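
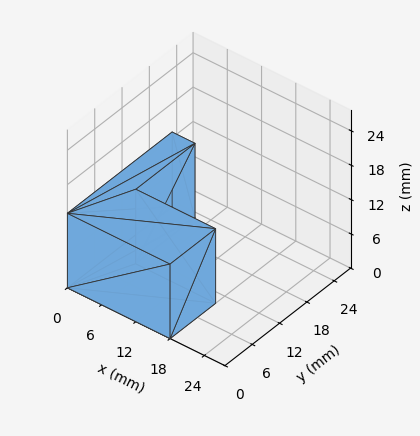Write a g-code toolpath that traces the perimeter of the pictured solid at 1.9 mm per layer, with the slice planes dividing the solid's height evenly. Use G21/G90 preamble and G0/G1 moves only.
Reading the render: the shape is an L-shaped prism: outer 18 × 23 mm, arm thicknesses ≈ 10 mm (horizontal) and 4 mm (vertical), extruded 13 mm in z (dimensions read to the nearest mm from the axis ticks). For the g-code, the solid's height is divided into equal slices at the stated Δz and each level perimeter traced with G1 moves after a G0 lift.

; perimeter-only toolpath
G21 ; units = mm
G90 ; absolute positioning
G28 ; home
; layer 1
G0 Z1.9
G0 X0.0 Y0.0
G1 X18.0 Y0.0
G1 X18.0 Y10.0
G1 X4.0 Y10.0
G1 X4.0 Y23.0
G1 X0.0 Y23.0
G1 X0.0 Y0.0
; layer 2
G0 Z3.7
G0 X0.0 Y0.0
G1 X18.0 Y0.0
G1 X18.0 Y10.0
G1 X4.0 Y10.0
G1 X4.0 Y23.0
G1 X0.0 Y23.0
G1 X0.0 Y0.0
; layer 3
G0 Z5.6
G0 X0.0 Y0.0
G1 X18.0 Y0.0
G1 X18.0 Y10.0
G1 X4.0 Y10.0
G1 X4.0 Y23.0
G1 X0.0 Y23.0
G1 X0.0 Y0.0
; layer 4
G0 Z7.4
G0 X0.0 Y0.0
G1 X18.0 Y0.0
G1 X18.0 Y10.0
G1 X4.0 Y10.0
G1 X4.0 Y23.0
G1 X0.0 Y23.0
G1 X0.0 Y0.0
; layer 5
G0 Z9.3
G0 X0.0 Y0.0
G1 X18.0 Y0.0
G1 X18.0 Y10.0
G1 X4.0 Y10.0
G1 X4.0 Y23.0
G1 X0.0 Y23.0
G1 X0.0 Y0.0
; layer 6
G0 Z11.1
G0 X0.0 Y0.0
G1 X18.0 Y0.0
G1 X18.0 Y10.0
G1 X4.0 Y10.0
G1 X4.0 Y23.0
G1 X0.0 Y23.0
G1 X0.0 Y0.0
; layer 7
G0 Z13.0
G0 X0.0 Y0.0
G1 X18.0 Y0.0
G1 X18.0 Y10.0
G1 X4.0 Y10.0
G1 X4.0 Y23.0
G1 X0.0 Y23.0
G1 X0.0 Y0.0
M2 ; end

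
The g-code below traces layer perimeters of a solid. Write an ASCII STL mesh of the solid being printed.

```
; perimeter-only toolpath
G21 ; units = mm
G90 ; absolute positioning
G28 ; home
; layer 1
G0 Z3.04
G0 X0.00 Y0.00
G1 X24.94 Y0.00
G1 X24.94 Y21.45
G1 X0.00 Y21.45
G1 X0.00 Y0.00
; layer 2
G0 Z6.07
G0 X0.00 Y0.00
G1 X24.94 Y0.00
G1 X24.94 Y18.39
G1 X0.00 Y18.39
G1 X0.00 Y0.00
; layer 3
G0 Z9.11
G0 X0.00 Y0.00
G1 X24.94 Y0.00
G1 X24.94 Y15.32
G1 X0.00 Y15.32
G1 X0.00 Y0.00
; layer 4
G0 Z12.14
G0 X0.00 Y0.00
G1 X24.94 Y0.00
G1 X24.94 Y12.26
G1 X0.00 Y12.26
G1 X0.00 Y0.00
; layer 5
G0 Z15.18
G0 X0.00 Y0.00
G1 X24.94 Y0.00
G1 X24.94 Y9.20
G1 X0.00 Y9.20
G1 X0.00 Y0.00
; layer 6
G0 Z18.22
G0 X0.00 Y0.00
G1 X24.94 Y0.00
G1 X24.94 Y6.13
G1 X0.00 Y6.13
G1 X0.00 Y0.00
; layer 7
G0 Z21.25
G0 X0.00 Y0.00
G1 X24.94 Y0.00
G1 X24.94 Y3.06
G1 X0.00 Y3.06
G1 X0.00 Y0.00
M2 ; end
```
solid part
  facet normal 0.0000 0.0000 -1.0000
    outer loop
      vertex 24.94 24.52 0.00
      vertex 24.94 0.00 0.00
      vertex 0.00 0.00 0.00
    endloop
  endfacet
  facet normal 0.0000 0.0000 -1.0000
    outer loop
      vertex 0.00 24.52 0.00
      vertex 24.94 24.52 0.00
      vertex 0.00 0.00 0.00
    endloop
  endfacet
  facet normal 0.0000 -1.0000 0.0000
    outer loop
      vertex 0.00 0.00 0.00
      vertex 24.94 0.00 0.00
      vertex 24.94 0.00 24.29
    endloop
  endfacet
  facet normal 0.0000 -1.0000 0.0000
    outer loop
      vertex 0.00 0.00 0.00
      vertex 24.94 0.00 24.29
      vertex 0.00 0.00 24.29
    endloop
  endfacet
  facet normal 0.0000 0.7038 0.7104
    outer loop
      vertex 0.00 0.00 24.29
      vertex 24.94 0.00 24.29
      vertex 24.94 24.52 0.00
    endloop
  endfacet
  facet normal 0.0000 0.7038 0.7104
    outer loop
      vertex 0.00 0.00 24.29
      vertex 24.94 24.52 0.00
      vertex 0.00 24.52 0.00
    endloop
  endfacet
  facet normal -1.0000 0.0000 0.0000
    outer loop
      vertex 0.00 0.00 24.29
      vertex 0.00 24.52 0.00
      vertex 0.00 0.00 0.00
    endloop
  endfacet
  facet normal 1.0000 0.0000 0.0000
    outer loop
      vertex 24.94 0.00 0.00
      vertex 24.94 24.52 0.00
      vertex 24.94 0.00 24.29
    endloop
  endfacet
endsolid part

The G0 Z moves step by Δz≈3.04 mm. The G1 loops shrink linearly with z, so the solid tapers from its base footprint up to z≈24.3. Closing with a flat bottom cap and the tapered top and triangulating gives 8 facets — a wedge (ramp): 24.9 × 24.5 mm base, rising to 24.3 mm along the y=0 edge and sloping linearly to z=0 at y=24.5.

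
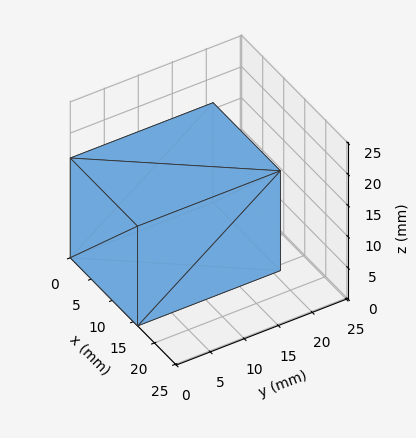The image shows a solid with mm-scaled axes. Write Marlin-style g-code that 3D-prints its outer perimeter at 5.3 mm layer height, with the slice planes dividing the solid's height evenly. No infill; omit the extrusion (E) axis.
Reading the render: the shape is a rectangular box, roughly 16 × 21 mm footprint and 16 mm tall (dimensions read to the nearest mm from the axis ticks). For the g-code, the solid's height is divided into equal slices at the stated Δz and each level perimeter traced with G1 moves after a G0 lift.

; perimeter-only toolpath
G21 ; units = mm
G90 ; absolute positioning
G28 ; home
; layer 1
G0 Z5.3
G0 X0.0 Y0.0
G1 X16.0 Y0.0
G1 X16.0 Y21.0
G1 X0.0 Y21.0
G1 X0.0 Y0.0
; layer 2
G0 Z10.7
G0 X0.0 Y0.0
G1 X16.0 Y0.0
G1 X16.0 Y21.0
G1 X0.0 Y21.0
G1 X0.0 Y0.0
; layer 3
G0 Z16.0
G0 X0.0 Y0.0
G1 X16.0 Y0.0
G1 X16.0 Y21.0
G1 X0.0 Y21.0
G1 X0.0 Y0.0
M2 ; end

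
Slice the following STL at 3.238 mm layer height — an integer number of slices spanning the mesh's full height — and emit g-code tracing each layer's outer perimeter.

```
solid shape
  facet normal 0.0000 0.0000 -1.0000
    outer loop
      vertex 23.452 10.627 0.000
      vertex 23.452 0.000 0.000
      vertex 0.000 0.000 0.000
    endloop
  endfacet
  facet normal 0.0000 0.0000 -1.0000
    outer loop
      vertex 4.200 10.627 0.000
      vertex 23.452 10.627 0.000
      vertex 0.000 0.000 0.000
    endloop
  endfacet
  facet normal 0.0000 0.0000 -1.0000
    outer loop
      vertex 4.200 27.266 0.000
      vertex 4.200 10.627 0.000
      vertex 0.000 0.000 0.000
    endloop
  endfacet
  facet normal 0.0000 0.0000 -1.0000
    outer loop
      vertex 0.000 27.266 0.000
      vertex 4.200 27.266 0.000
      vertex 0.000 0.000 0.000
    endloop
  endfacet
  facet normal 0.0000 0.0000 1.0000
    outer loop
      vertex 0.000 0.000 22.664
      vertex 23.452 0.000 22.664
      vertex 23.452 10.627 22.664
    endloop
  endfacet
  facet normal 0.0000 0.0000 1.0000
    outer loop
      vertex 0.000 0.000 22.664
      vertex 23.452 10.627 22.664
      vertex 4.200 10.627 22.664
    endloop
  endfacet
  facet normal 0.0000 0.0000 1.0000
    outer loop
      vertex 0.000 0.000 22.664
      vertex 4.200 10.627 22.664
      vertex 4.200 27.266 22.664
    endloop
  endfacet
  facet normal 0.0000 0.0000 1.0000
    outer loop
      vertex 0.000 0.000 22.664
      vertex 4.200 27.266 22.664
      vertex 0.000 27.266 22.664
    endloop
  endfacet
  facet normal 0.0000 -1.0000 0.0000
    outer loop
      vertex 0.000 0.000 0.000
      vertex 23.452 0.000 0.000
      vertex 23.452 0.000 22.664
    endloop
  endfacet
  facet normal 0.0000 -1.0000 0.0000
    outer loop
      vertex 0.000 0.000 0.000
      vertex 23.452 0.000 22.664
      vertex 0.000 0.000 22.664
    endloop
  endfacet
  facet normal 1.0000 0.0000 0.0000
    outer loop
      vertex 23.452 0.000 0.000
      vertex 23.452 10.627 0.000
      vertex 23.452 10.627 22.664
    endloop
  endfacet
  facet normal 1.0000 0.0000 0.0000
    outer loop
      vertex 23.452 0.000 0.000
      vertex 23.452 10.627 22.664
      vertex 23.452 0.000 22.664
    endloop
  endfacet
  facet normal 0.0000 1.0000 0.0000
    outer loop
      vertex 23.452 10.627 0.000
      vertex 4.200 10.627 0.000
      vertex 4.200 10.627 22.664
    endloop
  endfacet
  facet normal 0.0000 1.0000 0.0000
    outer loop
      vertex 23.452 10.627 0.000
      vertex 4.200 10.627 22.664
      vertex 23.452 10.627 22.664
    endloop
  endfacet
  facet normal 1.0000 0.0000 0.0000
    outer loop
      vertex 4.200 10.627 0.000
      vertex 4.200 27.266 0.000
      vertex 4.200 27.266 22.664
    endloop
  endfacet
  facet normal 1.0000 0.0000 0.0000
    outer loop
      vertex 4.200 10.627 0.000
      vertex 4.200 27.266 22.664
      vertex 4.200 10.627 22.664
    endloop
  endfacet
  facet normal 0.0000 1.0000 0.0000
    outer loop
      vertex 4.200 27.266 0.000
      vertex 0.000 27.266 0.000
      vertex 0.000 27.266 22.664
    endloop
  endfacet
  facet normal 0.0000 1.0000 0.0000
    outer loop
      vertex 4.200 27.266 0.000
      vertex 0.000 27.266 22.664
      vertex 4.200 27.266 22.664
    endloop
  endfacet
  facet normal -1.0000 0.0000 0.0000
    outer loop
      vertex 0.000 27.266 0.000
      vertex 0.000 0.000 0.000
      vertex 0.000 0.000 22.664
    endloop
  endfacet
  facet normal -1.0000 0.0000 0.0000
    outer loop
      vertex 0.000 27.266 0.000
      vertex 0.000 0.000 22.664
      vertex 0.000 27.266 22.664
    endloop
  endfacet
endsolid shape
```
; perimeter-only toolpath
G21 ; units = mm
G90 ; absolute positioning
G28 ; home
; layer 1
G0 Z3.238
G0 X0.000 Y0.000
G1 X23.452 Y0.000
G1 X23.452 Y10.627
G1 X4.200 Y10.627
G1 X4.200 Y27.266
G1 X0.000 Y27.266
G1 X0.000 Y0.000
; layer 2
G0 Z6.475
G0 X0.000 Y0.000
G1 X23.452 Y0.000
G1 X23.452 Y10.627
G1 X4.200 Y10.627
G1 X4.200 Y27.266
G1 X0.000 Y27.266
G1 X0.000 Y0.000
; layer 3
G0 Z9.713
G0 X0.000 Y0.000
G1 X23.452 Y0.000
G1 X23.452 Y10.627
G1 X4.200 Y10.627
G1 X4.200 Y27.266
G1 X0.000 Y27.266
G1 X0.000 Y0.000
; layer 4
G0 Z12.951
G0 X0.000 Y0.000
G1 X23.452 Y0.000
G1 X23.452 Y10.627
G1 X4.200 Y10.627
G1 X4.200 Y27.266
G1 X0.000 Y27.266
G1 X0.000 Y0.000
; layer 5
G0 Z16.189
G0 X0.000 Y0.000
G1 X23.452 Y0.000
G1 X23.452 Y10.627
G1 X4.200 Y10.627
G1 X4.200 Y27.266
G1 X0.000 Y27.266
G1 X0.000 Y0.000
; layer 6
G0 Z19.426
G0 X0.000 Y0.000
G1 X23.452 Y0.000
G1 X23.452 Y10.627
G1 X4.200 Y10.627
G1 X4.200 Y27.266
G1 X0.000 Y27.266
G1 X0.000 Y0.000
; layer 7
G0 Z22.664
G0 X0.000 Y0.000
G1 X23.452 Y0.000
G1 X23.452 Y10.627
G1 X4.200 Y10.627
G1 X4.200 Y27.266
G1 X0.000 Y27.266
G1 X0.000 Y0.000
M2 ; end

The solid is an L-shaped prism: outer 23.5 × 27.3 mm, arm thicknesses ≈ 10.6 mm (horizontal) and 4.2 mm (vertical), extruded 22.7 mm in z. Slicing at Δz = 3.238 mm — 7 equal slices spanning the solid's height, so layer i sits at z = i·h/7 — gives 7 non-empty perimeters. Each is a 6-segment closed polygon; G0 lifts to the layer z and rapids to the start vertex, then G1 traces the edges.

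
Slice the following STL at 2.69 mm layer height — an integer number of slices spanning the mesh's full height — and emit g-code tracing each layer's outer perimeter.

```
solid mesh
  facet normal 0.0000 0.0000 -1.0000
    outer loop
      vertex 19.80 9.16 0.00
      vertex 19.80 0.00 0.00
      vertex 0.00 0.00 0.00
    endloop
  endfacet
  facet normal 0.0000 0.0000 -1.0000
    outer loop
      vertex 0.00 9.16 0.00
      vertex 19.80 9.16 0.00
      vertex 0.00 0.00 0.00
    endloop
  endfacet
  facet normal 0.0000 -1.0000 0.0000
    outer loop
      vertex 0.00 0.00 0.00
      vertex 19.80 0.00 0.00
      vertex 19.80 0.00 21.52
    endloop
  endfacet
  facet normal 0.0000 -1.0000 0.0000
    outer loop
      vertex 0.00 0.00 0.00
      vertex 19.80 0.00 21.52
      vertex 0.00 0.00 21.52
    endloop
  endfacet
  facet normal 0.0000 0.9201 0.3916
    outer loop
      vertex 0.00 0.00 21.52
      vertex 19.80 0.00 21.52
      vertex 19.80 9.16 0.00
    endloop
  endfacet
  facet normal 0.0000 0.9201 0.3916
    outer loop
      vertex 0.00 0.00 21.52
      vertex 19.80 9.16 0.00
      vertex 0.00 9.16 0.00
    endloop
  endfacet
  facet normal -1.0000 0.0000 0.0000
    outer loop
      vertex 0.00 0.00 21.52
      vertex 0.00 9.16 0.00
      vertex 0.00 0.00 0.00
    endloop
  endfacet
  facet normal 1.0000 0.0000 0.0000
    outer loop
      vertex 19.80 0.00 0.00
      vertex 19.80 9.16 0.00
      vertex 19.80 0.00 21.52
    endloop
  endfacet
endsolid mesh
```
; perimeter-only toolpath
G21 ; units = mm
G90 ; absolute positioning
G28 ; home
; layer 1
G0 Z2.69
G0 X0.00 Y0.00
G1 X19.80 Y0.00
G1 X19.80 Y8.02
G1 X0.00 Y8.02
G1 X0.00 Y0.00
; layer 2
G0 Z5.38
G0 X0.00 Y0.00
G1 X19.80 Y0.00
G1 X19.80 Y6.87
G1 X0.00 Y6.87
G1 X0.00 Y0.00
; layer 3
G0 Z8.07
G0 X0.00 Y0.00
G1 X19.80 Y0.00
G1 X19.80 Y5.72
G1 X0.00 Y5.72
G1 X0.00 Y0.00
; layer 4
G0 Z10.76
G0 X0.00 Y0.00
G1 X19.80 Y0.00
G1 X19.80 Y4.58
G1 X0.00 Y4.58
G1 X0.00 Y0.00
; layer 5
G0 Z13.45
G0 X0.00 Y0.00
G1 X19.80 Y0.00
G1 X19.80 Y3.44
G1 X0.00 Y3.44
G1 X0.00 Y0.00
; layer 6
G0 Z16.14
G0 X0.00 Y0.00
G1 X19.80 Y0.00
G1 X19.80 Y2.29
G1 X0.00 Y2.29
G1 X0.00 Y0.00
; layer 7
G0 Z18.83
G0 X0.00 Y0.00
G1 X19.80 Y0.00
G1 X19.80 Y1.15
G1 X0.00 Y1.15
G1 X0.00 Y0.00
M2 ; end

The solid is a wedge (ramp): 19.8 × 9.16 mm base, rising to 21.5 mm along the y=0 edge and sloping linearly to z=0 at y=9.16. Slicing at Δz = 2.69 mm — 8 equal slices spanning the solid's height, so layer i sits at z = i·h/8 — gives 7 non-empty perimeters. Each is a 4-segment closed polygon; G0 lifts to the layer z and rapids to the start vertex, then G1 traces the edges. The cross-section shrinks linearly with z (the slice at the apex is degenerate and omitted).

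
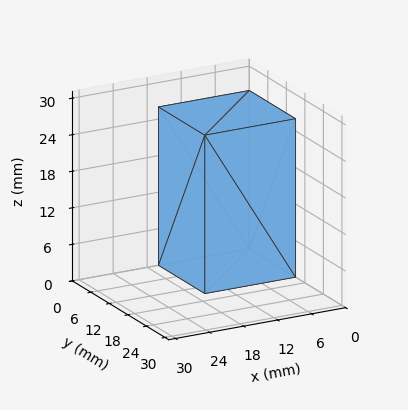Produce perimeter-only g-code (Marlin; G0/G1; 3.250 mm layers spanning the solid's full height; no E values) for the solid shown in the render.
Reading the render: the shape is a rectangular box, roughly 16 × 15 mm footprint and 26 mm tall (dimensions read to the nearest mm from the axis ticks). For the g-code, the solid's height is divided into equal slices at the stated Δz and each level perimeter traced with G1 moves after a G0 lift.

; perimeter-only toolpath
G21 ; units = mm
G90 ; absolute positioning
G28 ; home
; layer 1
G0 Z3.250
G0 X0.000 Y0.000
G1 X16.000 Y0.000
G1 X16.000 Y15.000
G1 X0.000 Y15.000
G1 X0.000 Y0.000
; layer 2
G0 Z6.500
G0 X0.000 Y0.000
G1 X16.000 Y0.000
G1 X16.000 Y15.000
G1 X0.000 Y15.000
G1 X0.000 Y0.000
; layer 3
G0 Z9.750
G0 X0.000 Y0.000
G1 X16.000 Y0.000
G1 X16.000 Y15.000
G1 X0.000 Y15.000
G1 X0.000 Y0.000
; layer 4
G0 Z13.000
G0 X0.000 Y0.000
G1 X16.000 Y0.000
G1 X16.000 Y15.000
G1 X0.000 Y15.000
G1 X0.000 Y0.000
; layer 5
G0 Z16.250
G0 X0.000 Y0.000
G1 X16.000 Y0.000
G1 X16.000 Y15.000
G1 X0.000 Y15.000
G1 X0.000 Y0.000
; layer 6
G0 Z19.500
G0 X0.000 Y0.000
G1 X16.000 Y0.000
G1 X16.000 Y15.000
G1 X0.000 Y15.000
G1 X0.000 Y0.000
; layer 7
G0 Z22.750
G0 X0.000 Y0.000
G1 X16.000 Y0.000
G1 X16.000 Y15.000
G1 X0.000 Y15.000
G1 X0.000 Y0.000
; layer 8
G0 Z26.000
G0 X0.000 Y0.000
G1 X16.000 Y0.000
G1 X16.000 Y15.000
G1 X0.000 Y15.000
G1 X0.000 Y0.000
M2 ; end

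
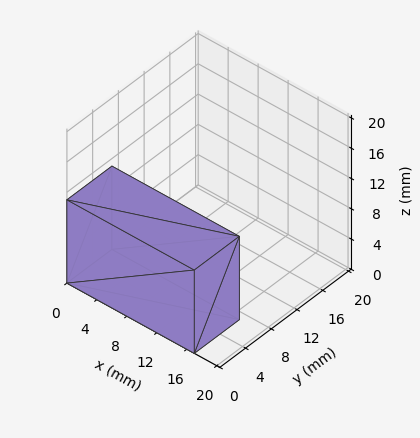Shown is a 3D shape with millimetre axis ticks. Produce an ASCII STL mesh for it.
Reading the render: the shape is a rectangular box, roughly 17 × 7 mm footprint and 11 mm tall (dimensions read to the nearest mm from the axis ticks). For the STL, each face is triangulated and given an outward normal.

solid part
  facet normal 0.0000 0.0000 -1.0000
    outer loop
      vertex 17.00 7.00 0.00
      vertex 17.00 0.00 0.00
      vertex 0.00 0.00 0.00
    endloop
  endfacet
  facet normal 0.0000 0.0000 -1.0000
    outer loop
      vertex 0.00 7.00 0.00
      vertex 17.00 7.00 0.00
      vertex 0.00 0.00 0.00
    endloop
  endfacet
  facet normal 0.0000 0.0000 1.0000
    outer loop
      vertex 0.00 0.00 11.00
      vertex 17.00 0.00 11.00
      vertex 17.00 7.00 11.00
    endloop
  endfacet
  facet normal 0.0000 0.0000 1.0000
    outer loop
      vertex 0.00 0.00 11.00
      vertex 17.00 7.00 11.00
      vertex 0.00 7.00 11.00
    endloop
  endfacet
  facet normal 0.0000 -1.0000 0.0000
    outer loop
      vertex 0.00 0.00 0.00
      vertex 17.00 0.00 0.00
      vertex 17.00 0.00 11.00
    endloop
  endfacet
  facet normal 0.0000 -1.0000 0.0000
    outer loop
      vertex 0.00 0.00 0.00
      vertex 17.00 0.00 11.00
      vertex 0.00 0.00 11.00
    endloop
  endfacet
  facet normal 0.0000 1.0000 0.0000
    outer loop
      vertex 17.00 7.00 11.00
      vertex 17.00 7.00 0.00
      vertex 0.00 7.00 0.00
    endloop
  endfacet
  facet normal 0.0000 1.0000 0.0000
    outer loop
      vertex 0.00 7.00 11.00
      vertex 17.00 7.00 11.00
      vertex 0.00 7.00 0.00
    endloop
  endfacet
  facet normal -1.0000 0.0000 0.0000
    outer loop
      vertex 0.00 7.00 11.00
      vertex 0.00 7.00 0.00
      vertex 0.00 0.00 0.00
    endloop
  endfacet
  facet normal -1.0000 0.0000 0.0000
    outer loop
      vertex 0.00 0.00 11.00
      vertex 0.00 7.00 11.00
      vertex 0.00 0.00 0.00
    endloop
  endfacet
  facet normal 1.0000 0.0000 0.0000
    outer loop
      vertex 17.00 0.00 0.00
      vertex 17.00 7.00 0.00
      vertex 17.00 7.00 11.00
    endloop
  endfacet
  facet normal 1.0000 0.0000 0.0000
    outer loop
      vertex 17.00 0.00 0.00
      vertex 17.00 7.00 11.00
      vertex 17.00 0.00 11.00
    endloop
  endfacet
endsolid part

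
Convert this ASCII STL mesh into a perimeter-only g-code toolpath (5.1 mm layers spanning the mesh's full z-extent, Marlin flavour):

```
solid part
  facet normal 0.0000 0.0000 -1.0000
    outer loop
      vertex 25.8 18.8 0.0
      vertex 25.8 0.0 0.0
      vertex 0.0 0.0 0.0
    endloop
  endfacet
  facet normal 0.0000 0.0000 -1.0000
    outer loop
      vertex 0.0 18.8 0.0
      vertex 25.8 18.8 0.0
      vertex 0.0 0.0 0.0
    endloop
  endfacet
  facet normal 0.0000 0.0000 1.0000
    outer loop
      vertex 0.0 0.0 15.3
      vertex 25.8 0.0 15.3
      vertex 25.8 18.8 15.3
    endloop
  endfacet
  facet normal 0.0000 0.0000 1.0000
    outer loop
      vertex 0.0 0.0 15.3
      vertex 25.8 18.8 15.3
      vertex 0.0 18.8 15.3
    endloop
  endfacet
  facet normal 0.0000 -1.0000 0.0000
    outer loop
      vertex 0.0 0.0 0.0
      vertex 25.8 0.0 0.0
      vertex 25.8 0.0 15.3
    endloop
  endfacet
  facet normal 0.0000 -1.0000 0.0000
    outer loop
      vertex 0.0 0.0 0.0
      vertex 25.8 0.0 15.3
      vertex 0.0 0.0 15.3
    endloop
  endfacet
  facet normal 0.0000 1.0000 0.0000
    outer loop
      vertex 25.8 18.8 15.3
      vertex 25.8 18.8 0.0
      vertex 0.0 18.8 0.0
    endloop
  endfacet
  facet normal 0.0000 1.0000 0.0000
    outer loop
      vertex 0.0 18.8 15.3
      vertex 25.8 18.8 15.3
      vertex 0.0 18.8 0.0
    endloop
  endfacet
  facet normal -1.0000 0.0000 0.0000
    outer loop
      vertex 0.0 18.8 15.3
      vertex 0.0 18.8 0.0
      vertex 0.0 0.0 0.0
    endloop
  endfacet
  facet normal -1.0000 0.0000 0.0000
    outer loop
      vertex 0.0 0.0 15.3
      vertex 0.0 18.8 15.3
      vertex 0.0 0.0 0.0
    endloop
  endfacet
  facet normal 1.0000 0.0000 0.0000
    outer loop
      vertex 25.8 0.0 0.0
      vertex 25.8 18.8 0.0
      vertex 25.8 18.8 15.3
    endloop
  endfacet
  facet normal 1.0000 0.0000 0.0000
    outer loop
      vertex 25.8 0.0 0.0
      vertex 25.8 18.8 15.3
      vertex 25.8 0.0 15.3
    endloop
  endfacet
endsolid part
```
; perimeter-only toolpath
G21 ; units = mm
G90 ; absolute positioning
G28 ; home
; layer 1
G0 Z5.1
G0 X0.0 Y0.0
G1 X25.8 Y0.0
G1 X25.8 Y18.8
G1 X0.0 Y18.8
G1 X0.0 Y0.0
; layer 2
G0 Z10.2
G0 X0.0 Y0.0
G1 X25.8 Y0.0
G1 X25.8 Y18.8
G1 X0.0 Y18.8
G1 X0.0 Y0.0
; layer 3
G0 Z15.3
G0 X0.0 Y0.0
G1 X25.8 Y0.0
G1 X25.8 Y18.8
G1 X0.0 Y18.8
G1 X0.0 Y0.0
M2 ; end

The solid is a rectangular box, roughly 25.8 × 18.8 mm footprint and 15.3 mm tall. Slicing at Δz = 5.1 mm — 3 equal slices spanning the solid's height, so layer i sits at z = i·h/3 — gives 3 non-empty perimeters. Each is a 4-segment closed polygon; G0 lifts to the layer z and rapids to the start vertex, then G1 traces the edges.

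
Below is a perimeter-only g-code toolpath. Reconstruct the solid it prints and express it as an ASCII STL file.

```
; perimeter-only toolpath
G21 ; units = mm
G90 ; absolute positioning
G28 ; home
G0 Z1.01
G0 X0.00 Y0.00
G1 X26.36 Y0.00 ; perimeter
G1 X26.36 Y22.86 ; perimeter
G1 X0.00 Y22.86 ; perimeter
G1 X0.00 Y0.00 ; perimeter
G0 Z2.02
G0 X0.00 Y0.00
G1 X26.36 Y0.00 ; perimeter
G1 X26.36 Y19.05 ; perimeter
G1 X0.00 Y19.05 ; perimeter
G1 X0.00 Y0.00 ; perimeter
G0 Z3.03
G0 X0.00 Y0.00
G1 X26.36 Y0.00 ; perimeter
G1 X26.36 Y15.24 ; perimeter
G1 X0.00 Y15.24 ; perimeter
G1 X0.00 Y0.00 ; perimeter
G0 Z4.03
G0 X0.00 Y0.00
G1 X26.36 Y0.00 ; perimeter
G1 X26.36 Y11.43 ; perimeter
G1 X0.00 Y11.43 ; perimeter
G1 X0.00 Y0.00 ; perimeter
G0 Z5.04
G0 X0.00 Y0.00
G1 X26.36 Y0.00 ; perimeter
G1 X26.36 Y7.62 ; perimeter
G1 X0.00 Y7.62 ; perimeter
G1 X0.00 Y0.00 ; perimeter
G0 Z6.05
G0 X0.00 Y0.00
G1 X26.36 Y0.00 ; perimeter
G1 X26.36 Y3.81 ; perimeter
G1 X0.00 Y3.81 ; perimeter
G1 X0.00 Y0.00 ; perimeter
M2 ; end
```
solid part
  facet normal 0.0000 0.0000 -1.0000
    outer loop
      vertex 26.36 26.67 0.00
      vertex 26.36 0.00 0.00
      vertex 0.00 0.00 0.00
    endloop
  endfacet
  facet normal 0.0000 0.0000 -1.0000
    outer loop
      vertex 0.00 26.67 0.00
      vertex 26.36 26.67 0.00
      vertex 0.00 0.00 0.00
    endloop
  endfacet
  facet normal 0.0000 -1.0000 0.0000
    outer loop
      vertex 0.00 0.00 0.00
      vertex 26.36 0.00 0.00
      vertex 26.36 0.00 7.06
    endloop
  endfacet
  facet normal 0.0000 -1.0000 0.0000
    outer loop
      vertex 0.00 0.00 0.00
      vertex 26.36 0.00 7.06
      vertex 0.00 0.00 7.06
    endloop
  endfacet
  facet normal 0.0000 0.2559 0.9667
    outer loop
      vertex 0.00 0.00 7.06
      vertex 26.36 0.00 7.06
      vertex 26.36 26.67 0.00
    endloop
  endfacet
  facet normal 0.0000 0.2559 0.9667
    outer loop
      vertex 0.00 0.00 7.06
      vertex 26.36 26.67 0.00
      vertex 0.00 26.67 0.00
    endloop
  endfacet
  facet normal -1.0000 0.0000 0.0000
    outer loop
      vertex 0.00 0.00 7.06
      vertex 0.00 26.67 0.00
      vertex 0.00 0.00 0.00
    endloop
  endfacet
  facet normal 1.0000 0.0000 0.0000
    outer loop
      vertex 26.36 0.00 0.00
      vertex 26.36 26.67 0.00
      vertex 26.36 0.00 7.06
    endloop
  endfacet
endsolid part

The G0 Z moves step by Δz≈1.01 mm. The G1 loops shrink linearly with z, so the solid tapers from its base footprint up to z≈7.06. Closing with a flat bottom cap and the tapered top and triangulating gives 8 facets — a wedge (ramp): 26.4 × 26.7 mm base, rising to 7.06 mm along the y=0 edge and sloping linearly to z=0 at y=26.7.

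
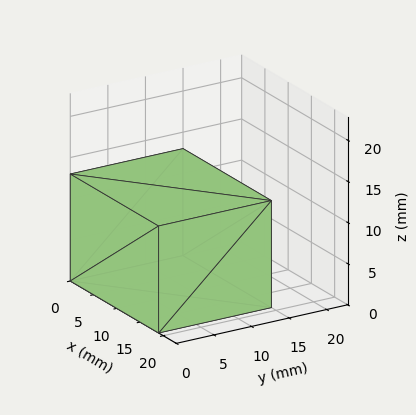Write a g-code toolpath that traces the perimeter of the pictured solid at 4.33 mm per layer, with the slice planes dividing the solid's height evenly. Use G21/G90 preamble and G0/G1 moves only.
Reading the render: the shape is a rectangular box, roughly 19 × 15 mm footprint and 13 mm tall (dimensions read to the nearest mm from the axis ticks). For the g-code, the solid's height is divided into equal slices at the stated Δz and each level perimeter traced with G1 moves after a G0 lift.

; perimeter-only toolpath
G21 ; units = mm
G90 ; absolute positioning
G28 ; home
; layer 1
G0 Z4.33
G0 X0.00 Y0.00
G1 X19.00 Y0.00
G1 X19.00 Y15.00
G1 X0.00 Y15.00
G1 X0.00 Y0.00
; layer 2
G0 Z8.67
G0 X0.00 Y0.00
G1 X19.00 Y0.00
G1 X19.00 Y15.00
G1 X0.00 Y15.00
G1 X0.00 Y0.00
; layer 3
G0 Z13.00
G0 X0.00 Y0.00
G1 X19.00 Y0.00
G1 X19.00 Y15.00
G1 X0.00 Y15.00
G1 X0.00 Y0.00
M2 ; end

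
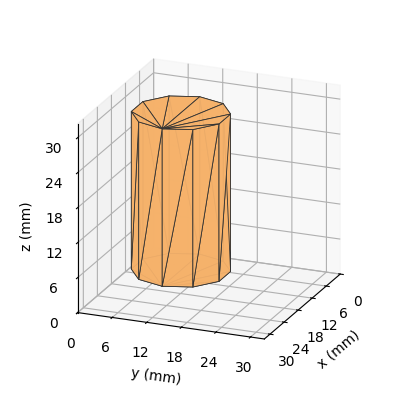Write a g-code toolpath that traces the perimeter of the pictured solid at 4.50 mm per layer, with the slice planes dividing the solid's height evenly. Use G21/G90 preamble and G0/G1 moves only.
Reading the render: the shape is a regular 10-sided prism (a cylinder approximated with 10 flat sides), circumscribed radius ≈ 8 mm, height ≈ 27 mm (dimensions read to the nearest mm from the axis ticks). For the g-code, the solid's height is divided into equal slices at the stated Δz and each level perimeter traced with G1 moves after a G0 lift.

; perimeter-only toolpath
G21 ; units = mm
G90 ; absolute positioning
G28 ; home
; layer 1
G0 Z4.50
G0 X16.00 Y8.00
G1 X14.47 Y12.70
G1 X10.47 Y15.61
G1 X5.53 Y15.61
G1 X1.53 Y12.70
G1 X0.00 Y8.00
G1 X1.53 Y3.30
G1 X5.53 Y0.39
G1 X10.47 Y0.39
G1 X14.47 Y3.30
G1 X16.00 Y8.00
; layer 2
G0 Z9.00
G0 X16.00 Y8.00
G1 X14.47 Y12.70
G1 X10.47 Y15.61
G1 X5.53 Y15.61
G1 X1.53 Y12.70
G1 X0.00 Y8.00
G1 X1.53 Y3.30
G1 X5.53 Y0.39
G1 X10.47 Y0.39
G1 X14.47 Y3.30
G1 X16.00 Y8.00
; layer 3
G0 Z13.50
G0 X16.00 Y8.00
G1 X14.47 Y12.70
G1 X10.47 Y15.61
G1 X5.53 Y15.61
G1 X1.53 Y12.70
G1 X0.00 Y8.00
G1 X1.53 Y3.30
G1 X5.53 Y0.39
G1 X10.47 Y0.39
G1 X14.47 Y3.30
G1 X16.00 Y8.00
; layer 4
G0 Z18.00
G0 X16.00 Y8.00
G1 X14.47 Y12.70
G1 X10.47 Y15.61
G1 X5.53 Y15.61
G1 X1.53 Y12.70
G1 X0.00 Y8.00
G1 X1.53 Y3.30
G1 X5.53 Y0.39
G1 X10.47 Y0.39
G1 X14.47 Y3.30
G1 X16.00 Y8.00
; layer 5
G0 Z22.50
G0 X16.00 Y8.00
G1 X14.47 Y12.70
G1 X10.47 Y15.61
G1 X5.53 Y15.61
G1 X1.53 Y12.70
G1 X0.00 Y8.00
G1 X1.53 Y3.30
G1 X5.53 Y0.39
G1 X10.47 Y0.39
G1 X14.47 Y3.30
G1 X16.00 Y8.00
; layer 6
G0 Z27.00
G0 X16.00 Y8.00
G1 X14.47 Y12.70
G1 X10.47 Y15.61
G1 X5.53 Y15.61
G1 X1.53 Y12.70
G1 X0.00 Y8.00
G1 X1.53 Y3.30
G1 X5.53 Y0.39
G1 X10.47 Y0.39
G1 X14.47 Y3.30
G1 X16.00 Y8.00
M2 ; end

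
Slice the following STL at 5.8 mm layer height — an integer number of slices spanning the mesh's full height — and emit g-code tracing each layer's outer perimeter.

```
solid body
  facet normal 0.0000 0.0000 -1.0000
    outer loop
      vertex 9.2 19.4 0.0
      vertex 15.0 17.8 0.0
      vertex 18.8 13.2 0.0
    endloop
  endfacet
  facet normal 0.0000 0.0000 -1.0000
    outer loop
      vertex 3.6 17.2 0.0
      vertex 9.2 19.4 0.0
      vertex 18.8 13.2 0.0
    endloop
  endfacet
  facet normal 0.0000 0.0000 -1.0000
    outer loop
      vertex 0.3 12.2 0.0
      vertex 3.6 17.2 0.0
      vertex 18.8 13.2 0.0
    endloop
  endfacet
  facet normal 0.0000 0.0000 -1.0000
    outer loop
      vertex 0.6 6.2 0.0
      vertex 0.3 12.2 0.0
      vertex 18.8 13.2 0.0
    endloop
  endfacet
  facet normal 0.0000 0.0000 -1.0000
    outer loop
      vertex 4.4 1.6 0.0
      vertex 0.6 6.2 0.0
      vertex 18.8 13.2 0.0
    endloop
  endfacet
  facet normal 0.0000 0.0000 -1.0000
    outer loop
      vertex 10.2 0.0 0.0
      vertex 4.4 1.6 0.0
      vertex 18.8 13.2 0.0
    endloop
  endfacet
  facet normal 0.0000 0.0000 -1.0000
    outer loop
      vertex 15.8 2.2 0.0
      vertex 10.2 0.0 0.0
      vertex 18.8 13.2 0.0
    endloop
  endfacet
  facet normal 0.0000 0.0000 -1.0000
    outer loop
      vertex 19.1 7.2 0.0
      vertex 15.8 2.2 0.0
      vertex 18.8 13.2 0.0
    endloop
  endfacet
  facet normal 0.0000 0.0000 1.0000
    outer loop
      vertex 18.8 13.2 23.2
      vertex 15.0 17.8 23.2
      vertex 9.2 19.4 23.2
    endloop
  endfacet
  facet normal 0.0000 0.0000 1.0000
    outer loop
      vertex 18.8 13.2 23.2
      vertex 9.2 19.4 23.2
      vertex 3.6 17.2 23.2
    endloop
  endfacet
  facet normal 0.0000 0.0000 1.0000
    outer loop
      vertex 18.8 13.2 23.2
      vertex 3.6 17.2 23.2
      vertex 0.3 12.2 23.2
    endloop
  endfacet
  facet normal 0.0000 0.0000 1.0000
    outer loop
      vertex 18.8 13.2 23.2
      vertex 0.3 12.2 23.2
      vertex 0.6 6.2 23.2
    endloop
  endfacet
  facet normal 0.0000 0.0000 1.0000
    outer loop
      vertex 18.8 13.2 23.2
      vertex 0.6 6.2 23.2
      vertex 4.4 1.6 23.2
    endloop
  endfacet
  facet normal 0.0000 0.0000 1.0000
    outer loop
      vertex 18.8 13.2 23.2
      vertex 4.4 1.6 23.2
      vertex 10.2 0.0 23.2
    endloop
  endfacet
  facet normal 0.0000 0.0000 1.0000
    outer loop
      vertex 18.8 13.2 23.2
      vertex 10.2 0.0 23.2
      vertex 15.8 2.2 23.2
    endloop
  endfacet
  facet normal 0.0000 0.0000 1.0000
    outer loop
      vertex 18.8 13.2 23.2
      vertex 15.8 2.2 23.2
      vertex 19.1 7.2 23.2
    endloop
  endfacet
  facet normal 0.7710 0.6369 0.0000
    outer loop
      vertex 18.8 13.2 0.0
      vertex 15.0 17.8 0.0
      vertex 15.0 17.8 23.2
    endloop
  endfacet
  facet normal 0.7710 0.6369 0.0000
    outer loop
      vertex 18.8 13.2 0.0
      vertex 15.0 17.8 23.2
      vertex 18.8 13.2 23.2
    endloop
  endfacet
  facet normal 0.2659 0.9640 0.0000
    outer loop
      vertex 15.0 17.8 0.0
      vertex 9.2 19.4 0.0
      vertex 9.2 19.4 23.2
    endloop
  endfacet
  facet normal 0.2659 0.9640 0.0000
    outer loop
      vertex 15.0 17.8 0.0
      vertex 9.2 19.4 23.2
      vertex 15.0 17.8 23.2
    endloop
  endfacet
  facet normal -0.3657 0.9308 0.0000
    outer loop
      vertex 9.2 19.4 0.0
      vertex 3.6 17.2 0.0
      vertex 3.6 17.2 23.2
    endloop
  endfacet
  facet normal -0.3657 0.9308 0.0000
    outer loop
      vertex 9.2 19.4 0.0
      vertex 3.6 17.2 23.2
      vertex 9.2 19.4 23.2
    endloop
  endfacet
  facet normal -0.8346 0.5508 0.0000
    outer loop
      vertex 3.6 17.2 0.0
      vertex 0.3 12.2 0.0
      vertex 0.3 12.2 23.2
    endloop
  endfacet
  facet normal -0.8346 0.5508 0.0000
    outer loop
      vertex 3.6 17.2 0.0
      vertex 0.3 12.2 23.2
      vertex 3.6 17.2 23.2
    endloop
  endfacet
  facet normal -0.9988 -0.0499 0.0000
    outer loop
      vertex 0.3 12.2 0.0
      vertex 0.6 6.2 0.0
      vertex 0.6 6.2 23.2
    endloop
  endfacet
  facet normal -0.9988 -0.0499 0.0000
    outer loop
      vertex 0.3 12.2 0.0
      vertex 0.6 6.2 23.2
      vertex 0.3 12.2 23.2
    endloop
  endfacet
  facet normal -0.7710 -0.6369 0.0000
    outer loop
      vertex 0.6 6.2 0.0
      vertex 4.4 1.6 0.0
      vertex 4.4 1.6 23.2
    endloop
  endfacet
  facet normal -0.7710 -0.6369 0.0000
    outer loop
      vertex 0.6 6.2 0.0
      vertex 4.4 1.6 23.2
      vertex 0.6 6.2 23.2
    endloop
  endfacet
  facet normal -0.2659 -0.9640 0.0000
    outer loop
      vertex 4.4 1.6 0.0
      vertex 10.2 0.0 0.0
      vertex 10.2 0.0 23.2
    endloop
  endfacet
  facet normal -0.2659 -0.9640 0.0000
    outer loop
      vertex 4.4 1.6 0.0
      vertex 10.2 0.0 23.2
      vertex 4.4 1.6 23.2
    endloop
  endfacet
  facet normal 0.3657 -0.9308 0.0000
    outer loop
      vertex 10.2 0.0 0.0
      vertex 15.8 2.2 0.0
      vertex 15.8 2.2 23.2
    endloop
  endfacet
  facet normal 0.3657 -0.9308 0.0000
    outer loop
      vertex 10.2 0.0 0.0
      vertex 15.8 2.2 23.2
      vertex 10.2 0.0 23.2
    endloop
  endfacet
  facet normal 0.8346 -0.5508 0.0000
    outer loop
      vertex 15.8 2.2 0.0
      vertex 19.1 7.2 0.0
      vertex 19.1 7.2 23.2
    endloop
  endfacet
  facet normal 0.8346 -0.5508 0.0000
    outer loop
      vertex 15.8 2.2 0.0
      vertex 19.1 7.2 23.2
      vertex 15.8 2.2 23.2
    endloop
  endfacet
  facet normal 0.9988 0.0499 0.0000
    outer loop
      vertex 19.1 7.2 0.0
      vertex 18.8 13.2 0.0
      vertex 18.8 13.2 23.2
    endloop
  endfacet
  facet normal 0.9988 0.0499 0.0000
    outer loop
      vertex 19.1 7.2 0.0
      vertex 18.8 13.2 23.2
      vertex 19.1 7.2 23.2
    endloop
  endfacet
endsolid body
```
; perimeter-only toolpath
G21 ; units = mm
G90 ; absolute positioning
G28 ; home
; layer 1
G0 Z5.8
G0 X18.8 Y13.2
G1 X15.0 Y17.8
G1 X9.2 Y19.4
G1 X3.6 Y17.2
G1 X0.3 Y12.2
G1 X0.6 Y6.2
G1 X4.4 Y1.6
G1 X10.2 Y0.0
G1 X15.8 Y2.2
G1 X19.1 Y7.2
G1 X18.8 Y13.2
; layer 2
G0 Z11.6
G0 X18.8 Y13.2
G1 X15.0 Y17.8
G1 X9.2 Y19.4
G1 X3.6 Y17.2
G1 X0.3 Y12.2
G1 X0.6 Y6.2
G1 X4.4 Y1.6
G1 X10.2 Y0.0
G1 X15.8 Y2.2
G1 X19.1 Y7.2
G1 X18.8 Y13.2
; layer 3
G0 Z17.4
G0 X18.8 Y13.2
G1 X15.0 Y17.8
G1 X9.2 Y19.4
G1 X3.6 Y17.2
G1 X0.3 Y12.2
G1 X0.6 Y6.2
G1 X4.4 Y1.6
G1 X10.2 Y0.0
G1 X15.8 Y2.2
G1 X19.1 Y7.2
G1 X18.8 Y13.2
; layer 4
G0 Z23.2
G0 X18.8 Y13.2
G1 X15.0 Y17.8
G1 X9.2 Y19.4
G1 X3.6 Y17.2
G1 X0.3 Y12.2
G1 X0.6 Y6.2
G1 X4.4 Y1.6
G1 X10.2 Y0.0
G1 X15.8 Y2.2
G1 X19.1 Y7.2
G1 X18.8 Y13.2
M2 ; end

The solid is a regular 10-sided prism (a cylinder approximated with 10 flat sides), circumscribed radius ≈ 9.7 mm, height ≈ 23.2 mm. Slicing at Δz = 5.8 mm — 4 equal slices spanning the solid's height, so layer i sits at z = i·h/4 — gives 4 non-empty perimeters. Each is a 10-segment closed polygon; G0 lifts to the layer z and rapids to the start vertex, then G1 traces the edges.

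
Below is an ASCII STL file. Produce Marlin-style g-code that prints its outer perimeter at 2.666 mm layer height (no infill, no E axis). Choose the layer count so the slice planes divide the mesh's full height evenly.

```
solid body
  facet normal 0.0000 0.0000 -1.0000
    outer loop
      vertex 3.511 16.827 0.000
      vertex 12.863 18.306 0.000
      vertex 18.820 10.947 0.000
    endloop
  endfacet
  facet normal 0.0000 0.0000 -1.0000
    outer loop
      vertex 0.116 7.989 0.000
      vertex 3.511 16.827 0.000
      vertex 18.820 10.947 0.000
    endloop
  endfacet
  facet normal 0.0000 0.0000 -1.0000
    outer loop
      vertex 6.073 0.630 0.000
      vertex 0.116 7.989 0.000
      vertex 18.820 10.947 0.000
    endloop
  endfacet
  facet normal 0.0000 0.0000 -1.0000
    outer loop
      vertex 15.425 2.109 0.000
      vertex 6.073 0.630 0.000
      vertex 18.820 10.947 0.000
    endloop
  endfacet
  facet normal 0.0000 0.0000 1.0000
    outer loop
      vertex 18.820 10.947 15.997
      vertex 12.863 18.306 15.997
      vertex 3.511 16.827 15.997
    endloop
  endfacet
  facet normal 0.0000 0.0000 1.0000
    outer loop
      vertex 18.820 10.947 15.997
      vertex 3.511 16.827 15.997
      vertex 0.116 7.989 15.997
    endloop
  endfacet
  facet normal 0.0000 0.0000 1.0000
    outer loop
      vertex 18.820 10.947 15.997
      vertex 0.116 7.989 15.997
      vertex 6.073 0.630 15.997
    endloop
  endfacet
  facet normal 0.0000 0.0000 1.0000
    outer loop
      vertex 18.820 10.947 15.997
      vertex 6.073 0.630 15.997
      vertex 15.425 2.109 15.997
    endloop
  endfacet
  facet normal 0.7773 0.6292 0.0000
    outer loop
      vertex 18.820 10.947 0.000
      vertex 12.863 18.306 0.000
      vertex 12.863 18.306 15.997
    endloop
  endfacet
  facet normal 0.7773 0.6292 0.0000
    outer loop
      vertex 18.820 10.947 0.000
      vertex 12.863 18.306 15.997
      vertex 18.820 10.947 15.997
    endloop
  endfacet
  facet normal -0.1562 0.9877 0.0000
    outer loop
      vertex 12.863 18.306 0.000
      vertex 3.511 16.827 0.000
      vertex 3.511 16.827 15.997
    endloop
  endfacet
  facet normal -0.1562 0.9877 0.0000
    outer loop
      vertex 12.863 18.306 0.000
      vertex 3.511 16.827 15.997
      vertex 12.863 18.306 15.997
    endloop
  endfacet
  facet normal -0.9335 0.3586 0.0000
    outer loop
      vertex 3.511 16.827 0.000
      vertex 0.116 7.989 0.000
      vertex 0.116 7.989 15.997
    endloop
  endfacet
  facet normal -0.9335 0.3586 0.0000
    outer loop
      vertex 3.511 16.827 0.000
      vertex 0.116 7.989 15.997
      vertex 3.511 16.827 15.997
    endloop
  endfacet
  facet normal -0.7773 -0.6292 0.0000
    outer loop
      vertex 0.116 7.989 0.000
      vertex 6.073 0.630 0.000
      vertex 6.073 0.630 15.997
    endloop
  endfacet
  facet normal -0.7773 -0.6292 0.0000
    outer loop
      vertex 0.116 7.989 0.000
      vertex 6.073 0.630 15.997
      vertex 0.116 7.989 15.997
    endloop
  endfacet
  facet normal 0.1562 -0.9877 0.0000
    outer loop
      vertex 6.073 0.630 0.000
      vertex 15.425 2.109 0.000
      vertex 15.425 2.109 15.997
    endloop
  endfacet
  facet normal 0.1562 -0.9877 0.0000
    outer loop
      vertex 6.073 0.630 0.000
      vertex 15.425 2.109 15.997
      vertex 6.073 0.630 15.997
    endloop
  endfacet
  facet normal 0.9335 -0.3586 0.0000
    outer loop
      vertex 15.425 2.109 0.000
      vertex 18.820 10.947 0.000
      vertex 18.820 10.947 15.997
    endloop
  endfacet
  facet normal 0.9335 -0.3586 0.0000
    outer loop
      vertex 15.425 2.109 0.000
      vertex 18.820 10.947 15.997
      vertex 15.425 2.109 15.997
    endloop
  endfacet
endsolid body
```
; perimeter-only toolpath
G21 ; units = mm
G90 ; absolute positioning
G28 ; home
; layer 1
G0 Z2.666
G0 X18.820 Y10.947
G1 X12.863 Y18.306
G1 X3.511 Y16.827
G1 X0.116 Y7.989
G1 X6.073 Y0.630
G1 X15.425 Y2.109
G1 X18.820 Y10.947
; layer 2
G0 Z5.332
G0 X18.820 Y10.947
G1 X12.863 Y18.306
G1 X3.511 Y16.827
G1 X0.116 Y7.989
G1 X6.073 Y0.630
G1 X15.425 Y2.109
G1 X18.820 Y10.947
; layer 3
G0 Z7.998
G0 X18.820 Y10.947
G1 X12.863 Y18.306
G1 X3.511 Y16.827
G1 X0.116 Y7.989
G1 X6.073 Y0.630
G1 X15.425 Y2.109
G1 X18.820 Y10.947
; layer 4
G0 Z10.665
G0 X18.820 Y10.947
G1 X12.863 Y18.306
G1 X3.511 Y16.827
G1 X0.116 Y7.989
G1 X6.073 Y0.630
G1 X15.425 Y2.109
G1 X18.820 Y10.947
; layer 5
G0 Z13.331
G0 X18.820 Y10.947
G1 X12.863 Y18.306
G1 X3.511 Y16.827
G1 X0.116 Y7.989
G1 X6.073 Y0.630
G1 X15.425 Y2.109
G1 X18.820 Y10.947
; layer 6
G0 Z15.997
G0 X18.820 Y10.947
G1 X12.863 Y18.306
G1 X3.511 Y16.827
G1 X0.116 Y7.989
G1 X6.073 Y0.630
G1 X15.425 Y2.109
G1 X18.820 Y10.947
M2 ; end

The solid is a regular 6-sided prism (a cylinder approximated with 6 flat sides), circumscribed radius ≈ 9.47 mm, height ≈ 16 mm. Slicing at Δz = 2.666 mm — 6 equal slices spanning the solid's height, so layer i sits at z = i·h/6 — gives 6 non-empty perimeters. Each is a 6-segment closed polygon; G0 lifts to the layer z and rapids to the start vertex, then G1 traces the edges.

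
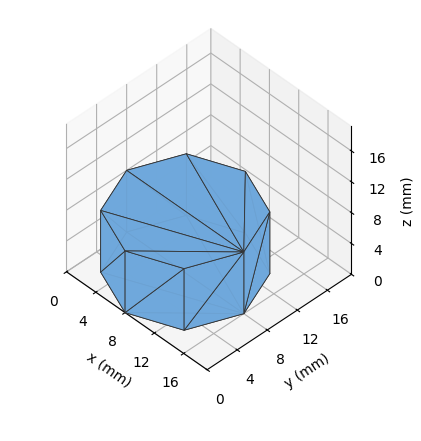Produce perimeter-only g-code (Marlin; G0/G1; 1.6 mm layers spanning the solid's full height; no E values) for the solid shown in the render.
Reading the render: the shape is a regular 8-sided prism (a cylinder approximated with 8 flat sides), circumscribed radius ≈ 8 mm, height ≈ 8 mm (dimensions read to the nearest mm from the axis ticks). For the g-code, the solid's height is divided into equal slices at the stated Δz and each level perimeter traced with G1 moves after a G0 lift.

; perimeter-only toolpath
G21 ; units = mm
G90 ; absolute positioning
G28 ; home
; layer 1
G0 Z1.6
G0 X16.0 Y8.0
G1 X13.7 Y13.7
G1 X8.0 Y16.0
G1 X2.3 Y13.7
G1 X0.0 Y8.0
G1 X2.3 Y2.3
G1 X8.0 Y0.0
G1 X13.7 Y2.3
G1 X16.0 Y8.0
; layer 2
G0 Z3.2
G0 X16.0 Y8.0
G1 X13.7 Y13.7
G1 X8.0 Y16.0
G1 X2.3 Y13.7
G1 X0.0 Y8.0
G1 X2.3 Y2.3
G1 X8.0 Y0.0
G1 X13.7 Y2.3
G1 X16.0 Y8.0
; layer 3
G0 Z4.8
G0 X16.0 Y8.0
G1 X13.7 Y13.7
G1 X8.0 Y16.0
G1 X2.3 Y13.7
G1 X0.0 Y8.0
G1 X2.3 Y2.3
G1 X8.0 Y0.0
G1 X13.7 Y2.3
G1 X16.0 Y8.0
; layer 4
G0 Z6.4
G0 X16.0 Y8.0
G1 X13.7 Y13.7
G1 X8.0 Y16.0
G1 X2.3 Y13.7
G1 X0.0 Y8.0
G1 X2.3 Y2.3
G1 X8.0 Y0.0
G1 X13.7 Y2.3
G1 X16.0 Y8.0
; layer 5
G0 Z8.0
G0 X16.0 Y8.0
G1 X13.7 Y13.7
G1 X8.0 Y16.0
G1 X2.3 Y13.7
G1 X0.0 Y8.0
G1 X2.3 Y2.3
G1 X8.0 Y0.0
G1 X13.7 Y2.3
G1 X16.0 Y8.0
M2 ; end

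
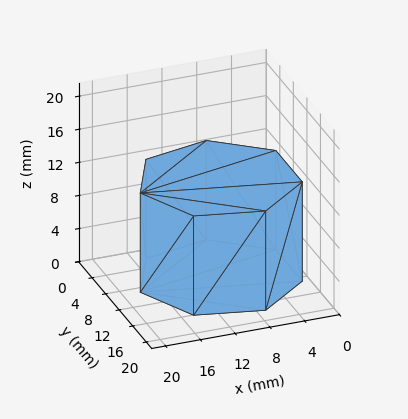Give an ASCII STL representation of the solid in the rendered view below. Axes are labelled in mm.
Reading the render: the shape is a regular 7-sided prism (a cylinder approximated with 7 flat sides), circumscribed radius ≈ 9 mm, height ≈ 12 mm (dimensions read to the nearest mm from the axis ticks). For the STL, each face is triangulated and given an outward normal.

solid part
  facet normal 0.0000 0.0000 -1.0000
    outer loop
      vertex 6.997 17.774 0.000
      vertex 14.611 16.036 0.000
      vertex 18.000 9.000 0.000
    endloop
  endfacet
  facet normal 0.0000 0.0000 -1.0000
    outer loop
      vertex 0.891 12.905 0.000
      vertex 6.997 17.774 0.000
      vertex 18.000 9.000 0.000
    endloop
  endfacet
  facet normal 0.0000 0.0000 -1.0000
    outer loop
      vertex 0.891 5.095 0.000
      vertex 0.891 12.905 0.000
      vertex 18.000 9.000 0.000
    endloop
  endfacet
  facet normal 0.0000 0.0000 -1.0000
    outer loop
      vertex 6.997 0.226 0.000
      vertex 0.891 5.095 0.000
      vertex 18.000 9.000 0.000
    endloop
  endfacet
  facet normal 0.0000 0.0000 -1.0000
    outer loop
      vertex 14.611 1.964 0.000
      vertex 6.997 0.226 0.000
      vertex 18.000 9.000 0.000
    endloop
  endfacet
  facet normal 0.0000 0.0000 1.0000
    outer loop
      vertex 18.000 9.000 12.000
      vertex 14.611 16.036 12.000
      vertex 6.997 17.774 12.000
    endloop
  endfacet
  facet normal 0.0000 0.0000 1.0000
    outer loop
      vertex 18.000 9.000 12.000
      vertex 6.997 17.774 12.000
      vertex 0.891 12.905 12.000
    endloop
  endfacet
  facet normal 0.0000 0.0000 1.0000
    outer loop
      vertex 18.000 9.000 12.000
      vertex 0.891 12.905 12.000
      vertex 0.891 5.095 12.000
    endloop
  endfacet
  facet normal 0.0000 0.0000 1.0000
    outer loop
      vertex 18.000 9.000 12.000
      vertex 0.891 5.095 12.000
      vertex 6.997 0.226 12.000
    endloop
  endfacet
  facet normal 0.0000 0.0000 1.0000
    outer loop
      vertex 18.000 9.000 12.000
      vertex 6.997 0.226 12.000
      vertex 14.611 1.964 12.000
    endloop
  endfacet
  facet normal 0.9009 0.4340 0.0000
    outer loop
      vertex 18.000 9.000 0.000
      vertex 14.611 16.036 0.000
      vertex 14.611 16.036 12.000
    endloop
  endfacet
  facet normal 0.9009 0.4340 0.0000
    outer loop
      vertex 18.000 9.000 0.000
      vertex 14.611 16.036 12.000
      vertex 18.000 9.000 12.000
    endloop
  endfacet
  facet normal 0.2225 0.9749 0.0000
    outer loop
      vertex 14.611 16.036 0.000
      vertex 6.997 17.774 0.000
      vertex 6.997 17.774 12.000
    endloop
  endfacet
  facet normal 0.2225 0.9749 0.0000
    outer loop
      vertex 14.611 16.036 0.000
      vertex 6.997 17.774 12.000
      vertex 14.611 16.036 12.000
    endloop
  endfacet
  facet normal -0.6235 0.7819 0.0000
    outer loop
      vertex 6.997 17.774 0.000
      vertex 0.891 12.905 0.000
      vertex 0.891 12.905 12.000
    endloop
  endfacet
  facet normal -0.6235 0.7819 0.0000
    outer loop
      vertex 6.997 17.774 0.000
      vertex 0.891 12.905 12.000
      vertex 6.997 17.774 12.000
    endloop
  endfacet
  facet normal -1.0000 0.0000 0.0000
    outer loop
      vertex 0.891 12.905 0.000
      vertex 0.891 5.095 0.000
      vertex 0.891 5.095 12.000
    endloop
  endfacet
  facet normal -1.0000 0.0000 0.0000
    outer loop
      vertex 0.891 12.905 0.000
      vertex 0.891 5.095 12.000
      vertex 0.891 12.905 12.000
    endloop
  endfacet
  facet normal -0.6235 -0.7819 0.0000
    outer loop
      vertex 0.891 5.095 0.000
      vertex 6.997 0.226 0.000
      vertex 6.997 0.226 12.000
    endloop
  endfacet
  facet normal -0.6235 -0.7819 0.0000
    outer loop
      vertex 0.891 5.095 0.000
      vertex 6.997 0.226 12.000
      vertex 0.891 5.095 12.000
    endloop
  endfacet
  facet normal 0.2225 -0.9749 0.0000
    outer loop
      vertex 6.997 0.226 0.000
      vertex 14.611 1.964 0.000
      vertex 14.611 1.964 12.000
    endloop
  endfacet
  facet normal 0.2225 -0.9749 0.0000
    outer loop
      vertex 6.997 0.226 0.000
      vertex 14.611 1.964 12.000
      vertex 6.997 0.226 12.000
    endloop
  endfacet
  facet normal 0.9009 -0.4340 0.0000
    outer loop
      vertex 14.611 1.964 0.000
      vertex 18.000 9.000 0.000
      vertex 18.000 9.000 12.000
    endloop
  endfacet
  facet normal 0.9009 -0.4340 0.0000
    outer loop
      vertex 14.611 1.964 0.000
      vertex 18.000 9.000 12.000
      vertex 14.611 1.964 12.000
    endloop
  endfacet
endsolid part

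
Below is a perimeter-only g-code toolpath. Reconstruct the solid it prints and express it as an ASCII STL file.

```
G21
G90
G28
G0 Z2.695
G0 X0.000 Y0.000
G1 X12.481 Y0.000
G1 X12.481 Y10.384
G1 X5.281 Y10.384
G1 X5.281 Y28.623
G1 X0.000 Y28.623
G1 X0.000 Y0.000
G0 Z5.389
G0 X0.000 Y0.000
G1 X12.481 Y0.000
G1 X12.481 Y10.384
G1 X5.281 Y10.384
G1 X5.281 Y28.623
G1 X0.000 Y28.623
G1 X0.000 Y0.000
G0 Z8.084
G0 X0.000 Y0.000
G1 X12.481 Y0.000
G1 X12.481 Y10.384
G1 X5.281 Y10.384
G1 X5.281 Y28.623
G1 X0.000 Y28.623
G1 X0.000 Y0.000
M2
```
solid part
  facet normal 0.0000 0.0000 -1.0000
    outer loop
      vertex 12.481 10.384 0.000
      vertex 12.481 0.000 0.000
      vertex 0.000 0.000 0.000
    endloop
  endfacet
  facet normal 0.0000 0.0000 -1.0000
    outer loop
      vertex 5.281 10.384 0.000
      vertex 12.481 10.384 0.000
      vertex 0.000 0.000 0.000
    endloop
  endfacet
  facet normal 0.0000 0.0000 -1.0000
    outer loop
      vertex 5.281 28.623 0.000
      vertex 5.281 10.384 0.000
      vertex 0.000 0.000 0.000
    endloop
  endfacet
  facet normal 0.0000 0.0000 -1.0000
    outer loop
      vertex 0.000 28.623 0.000
      vertex 5.281 28.623 0.000
      vertex 0.000 0.000 0.000
    endloop
  endfacet
  facet normal 0.0000 0.0000 1.0000
    outer loop
      vertex 0.000 0.000 8.084
      vertex 12.481 0.000 8.084
      vertex 12.481 10.384 8.084
    endloop
  endfacet
  facet normal 0.0000 0.0000 1.0000
    outer loop
      vertex 0.000 0.000 8.084
      vertex 12.481 10.384 8.084
      vertex 5.281 10.384 8.084
    endloop
  endfacet
  facet normal 0.0000 0.0000 1.0000
    outer loop
      vertex 0.000 0.000 8.084
      vertex 5.281 10.384 8.084
      vertex 5.281 28.623 8.084
    endloop
  endfacet
  facet normal 0.0000 0.0000 1.0000
    outer loop
      vertex 0.000 0.000 8.084
      vertex 5.281 28.623 8.084
      vertex 0.000 28.623 8.084
    endloop
  endfacet
  facet normal 0.0000 -1.0000 0.0000
    outer loop
      vertex 0.000 0.000 0.000
      vertex 12.481 0.000 0.000
      vertex 12.481 0.000 8.084
    endloop
  endfacet
  facet normal 0.0000 -1.0000 0.0000
    outer loop
      vertex 0.000 0.000 0.000
      vertex 12.481 0.000 8.084
      vertex 0.000 0.000 8.084
    endloop
  endfacet
  facet normal 1.0000 0.0000 0.0000
    outer loop
      vertex 12.481 0.000 0.000
      vertex 12.481 10.384 0.000
      vertex 12.481 10.384 8.084
    endloop
  endfacet
  facet normal 1.0000 0.0000 0.0000
    outer loop
      vertex 12.481 0.000 0.000
      vertex 12.481 10.384 8.084
      vertex 12.481 0.000 8.084
    endloop
  endfacet
  facet normal 0.0000 1.0000 0.0000
    outer loop
      vertex 12.481 10.384 0.000
      vertex 5.281 10.384 0.000
      vertex 5.281 10.384 8.084
    endloop
  endfacet
  facet normal 0.0000 1.0000 0.0000
    outer loop
      vertex 12.481 10.384 0.000
      vertex 5.281 10.384 8.084
      vertex 12.481 10.384 8.084
    endloop
  endfacet
  facet normal 1.0000 0.0000 0.0000
    outer loop
      vertex 5.281 10.384 0.000
      vertex 5.281 28.623 0.000
      vertex 5.281 28.623 8.084
    endloop
  endfacet
  facet normal 1.0000 0.0000 0.0000
    outer loop
      vertex 5.281 10.384 0.000
      vertex 5.281 28.623 8.084
      vertex 5.281 10.384 8.084
    endloop
  endfacet
  facet normal 0.0000 1.0000 0.0000
    outer loop
      vertex 5.281 28.623 0.000
      vertex 0.000 28.623 0.000
      vertex 0.000 28.623 8.084
    endloop
  endfacet
  facet normal 0.0000 1.0000 0.0000
    outer loop
      vertex 5.281 28.623 0.000
      vertex 0.000 28.623 8.084
      vertex 5.281 28.623 8.084
    endloop
  endfacet
  facet normal -1.0000 0.0000 0.0000
    outer loop
      vertex 0.000 28.623 0.000
      vertex 0.000 0.000 0.000
      vertex 0.000 0.000 8.084
    endloop
  endfacet
  facet normal -1.0000 0.0000 0.0000
    outer loop
      vertex 0.000 28.623 0.000
      vertex 0.000 0.000 8.084
      vertex 0.000 28.623 8.084
    endloop
  endfacet
endsolid part

The G0 Z moves step by Δz≈2.695 mm. Every layer's G1 loop is the same polygon, so the solid is a straight extrusion of it from z=0 to z≈8.08. Closing with flat bottom and top caps and triangulating gives 20 facets — an L-shaped prism: outer 12.5 × 28.6 mm, arm thicknesses ≈ 10.4 mm (horizontal) and 5.28 mm (vertical), extruded 8.08 mm in z.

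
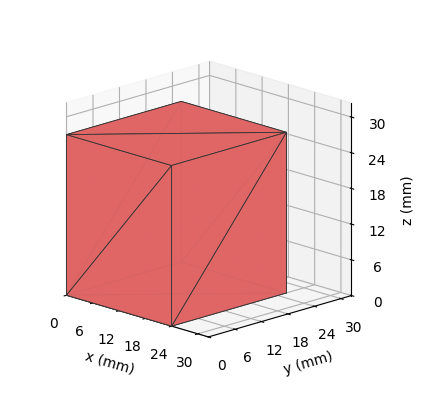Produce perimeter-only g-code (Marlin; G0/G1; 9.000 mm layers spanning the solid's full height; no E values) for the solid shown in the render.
Reading the render: the shape is a rectangular box, roughly 24 × 26 mm footprint and 27 mm tall (dimensions read to the nearest mm from the axis ticks). For the g-code, the solid's height is divided into equal slices at the stated Δz and each level perimeter traced with G1 moves after a G0 lift.

; perimeter-only toolpath
G21 ; units = mm
G90 ; absolute positioning
G28 ; home
; layer 1
G0 Z9.000
G0 X0.000 Y0.000
G1 X24.000 Y0.000
G1 X24.000 Y26.000
G1 X0.000 Y26.000
G1 X0.000 Y0.000
; layer 2
G0 Z18.000
G0 X0.000 Y0.000
G1 X24.000 Y0.000
G1 X24.000 Y26.000
G1 X0.000 Y26.000
G1 X0.000 Y0.000
; layer 3
G0 Z27.000
G0 X0.000 Y0.000
G1 X24.000 Y0.000
G1 X24.000 Y26.000
G1 X0.000 Y26.000
G1 X0.000 Y0.000
M2 ; end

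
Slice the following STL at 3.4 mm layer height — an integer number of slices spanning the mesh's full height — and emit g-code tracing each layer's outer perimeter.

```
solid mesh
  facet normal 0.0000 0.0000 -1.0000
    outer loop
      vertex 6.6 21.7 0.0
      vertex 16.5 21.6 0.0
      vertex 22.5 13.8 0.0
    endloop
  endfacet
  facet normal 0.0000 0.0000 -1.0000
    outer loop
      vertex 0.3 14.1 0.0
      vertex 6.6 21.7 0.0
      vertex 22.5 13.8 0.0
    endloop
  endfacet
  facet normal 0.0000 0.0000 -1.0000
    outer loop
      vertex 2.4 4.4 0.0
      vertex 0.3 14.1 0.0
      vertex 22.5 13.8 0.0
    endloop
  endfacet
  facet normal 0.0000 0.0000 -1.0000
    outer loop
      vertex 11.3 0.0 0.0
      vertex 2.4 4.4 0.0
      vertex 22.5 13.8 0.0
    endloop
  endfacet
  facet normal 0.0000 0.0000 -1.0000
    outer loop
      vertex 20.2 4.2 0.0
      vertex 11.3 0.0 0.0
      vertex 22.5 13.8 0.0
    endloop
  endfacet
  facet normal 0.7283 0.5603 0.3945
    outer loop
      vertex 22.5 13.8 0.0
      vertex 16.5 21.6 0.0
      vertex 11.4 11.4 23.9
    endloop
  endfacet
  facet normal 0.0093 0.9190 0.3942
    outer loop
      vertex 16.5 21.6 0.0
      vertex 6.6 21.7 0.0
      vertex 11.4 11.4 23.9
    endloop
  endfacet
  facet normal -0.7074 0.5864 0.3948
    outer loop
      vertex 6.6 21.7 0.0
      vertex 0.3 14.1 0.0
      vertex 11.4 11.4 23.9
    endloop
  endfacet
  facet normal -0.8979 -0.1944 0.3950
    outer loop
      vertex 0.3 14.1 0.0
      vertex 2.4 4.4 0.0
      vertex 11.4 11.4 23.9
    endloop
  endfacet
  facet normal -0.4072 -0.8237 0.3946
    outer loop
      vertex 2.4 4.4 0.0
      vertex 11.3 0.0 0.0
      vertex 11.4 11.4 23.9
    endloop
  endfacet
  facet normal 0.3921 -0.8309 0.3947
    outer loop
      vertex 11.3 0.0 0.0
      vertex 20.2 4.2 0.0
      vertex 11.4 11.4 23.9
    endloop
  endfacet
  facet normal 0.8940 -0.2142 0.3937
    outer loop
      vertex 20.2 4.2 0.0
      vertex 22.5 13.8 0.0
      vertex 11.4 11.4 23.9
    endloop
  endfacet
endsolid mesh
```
; perimeter-only toolpath
G21 ; units = mm
G90 ; absolute positioning
G28 ; home
; layer 1
G0 Z3.4
G0 X20.9 Y13.5
G1 X15.8 Y20.1
G1 X7.3 Y20.2
G1 X1.9 Y13.7
G1 X3.7 Y5.4
G1 X11.3 Y1.6
G1 X18.9 Y5.2
G1 X20.9 Y13.5
; layer 2
G0 Z6.8
G0 X19.3 Y13.1
G1 X15.0 Y18.7
G1 X8.0 Y18.8
G1 X3.5 Y13.3
G1 X5.0 Y6.4
G1 X11.3 Y3.3
G1 X17.7 Y6.3
G1 X19.3 Y13.1
; layer 3
G0 Z10.2
G0 X17.7 Y12.8
G1 X14.3 Y17.2
G1 X8.7 Y17.3
G1 X5.1 Y12.9
G1 X6.3 Y7.4
G1 X11.3 Y4.9
G1 X16.4 Y7.3
G1 X17.7 Y12.8
; layer 4
G0 Z13.7
G0 X16.2 Y12.4
G1 X13.6 Y15.8
G1 X9.3 Y15.8
G1 X6.6 Y12.6
G1 X7.5 Y8.4
G1 X11.4 Y6.5
G1 X15.2 Y8.3
G1 X16.2 Y12.4
; layer 5
G0 Z17.1
G0 X14.6 Y12.1
G1 X12.9 Y14.3
G1 X10.0 Y14.3
G1 X8.2 Y12.2
G1 X8.8 Y9.4
G1 X11.4 Y8.1
G1 X13.9 Y9.3
G1 X14.6 Y12.1
; layer 6
G0 Z20.5
G0 X13.0 Y11.7
G1 X12.1 Y12.9
G1 X10.7 Y12.9
G1 X9.8 Y11.8
G1 X10.1 Y10.4
G1 X11.4 Y9.8
G1 X12.7 Y10.4
G1 X13.0 Y11.7
M2 ; end

The solid is a regular 7-sided pyramid, base circumscribed radius ≈ 11.4 mm, apex at z ≈ 23.9 mm. Slicing at Δz = 3.4 mm — 7 equal slices spanning the solid's height, so layer i sits at z = i·h/7 — gives 6 non-empty perimeters. Each is a 7-segment closed polygon; G0 lifts to the layer z and rapids to the start vertex, then G1 traces the edges. The cross-section shrinks linearly with z (the slice at the apex is degenerate and omitted).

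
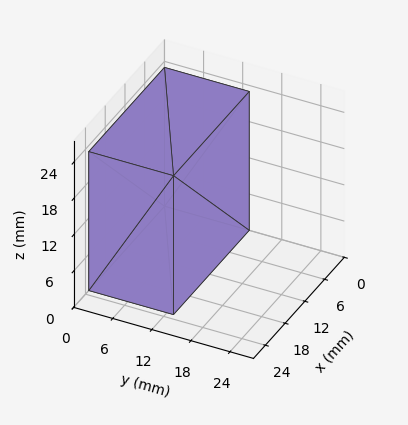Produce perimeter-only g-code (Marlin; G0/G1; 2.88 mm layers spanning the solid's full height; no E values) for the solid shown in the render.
Reading the render: the shape is a rectangular box, roughly 23 × 13 mm footprint and 23 mm tall (dimensions read to the nearest mm from the axis ticks). For the g-code, the solid's height is divided into equal slices at the stated Δz and each level perimeter traced with G1 moves after a G0 lift.

; perimeter-only toolpath
G21 ; units = mm
G90 ; absolute positioning
G28 ; home
; layer 1
G0 Z2.88
G0 X0.00 Y0.00
G1 X23.00 Y0.00
G1 X23.00 Y13.00
G1 X0.00 Y13.00
G1 X0.00 Y0.00
; layer 2
G0 Z5.75
G0 X0.00 Y0.00
G1 X23.00 Y0.00
G1 X23.00 Y13.00
G1 X0.00 Y13.00
G1 X0.00 Y0.00
; layer 3
G0 Z8.62
G0 X0.00 Y0.00
G1 X23.00 Y0.00
G1 X23.00 Y13.00
G1 X0.00 Y13.00
G1 X0.00 Y0.00
; layer 4
G0 Z11.50
G0 X0.00 Y0.00
G1 X23.00 Y0.00
G1 X23.00 Y13.00
G1 X0.00 Y13.00
G1 X0.00 Y0.00
; layer 5
G0 Z14.38
G0 X0.00 Y0.00
G1 X23.00 Y0.00
G1 X23.00 Y13.00
G1 X0.00 Y13.00
G1 X0.00 Y0.00
; layer 6
G0 Z17.25
G0 X0.00 Y0.00
G1 X23.00 Y0.00
G1 X23.00 Y13.00
G1 X0.00 Y13.00
G1 X0.00 Y0.00
; layer 7
G0 Z20.12
G0 X0.00 Y0.00
G1 X23.00 Y0.00
G1 X23.00 Y13.00
G1 X0.00 Y13.00
G1 X0.00 Y0.00
; layer 8
G0 Z23.00
G0 X0.00 Y0.00
G1 X23.00 Y0.00
G1 X23.00 Y13.00
G1 X0.00 Y13.00
G1 X0.00 Y0.00
M2 ; end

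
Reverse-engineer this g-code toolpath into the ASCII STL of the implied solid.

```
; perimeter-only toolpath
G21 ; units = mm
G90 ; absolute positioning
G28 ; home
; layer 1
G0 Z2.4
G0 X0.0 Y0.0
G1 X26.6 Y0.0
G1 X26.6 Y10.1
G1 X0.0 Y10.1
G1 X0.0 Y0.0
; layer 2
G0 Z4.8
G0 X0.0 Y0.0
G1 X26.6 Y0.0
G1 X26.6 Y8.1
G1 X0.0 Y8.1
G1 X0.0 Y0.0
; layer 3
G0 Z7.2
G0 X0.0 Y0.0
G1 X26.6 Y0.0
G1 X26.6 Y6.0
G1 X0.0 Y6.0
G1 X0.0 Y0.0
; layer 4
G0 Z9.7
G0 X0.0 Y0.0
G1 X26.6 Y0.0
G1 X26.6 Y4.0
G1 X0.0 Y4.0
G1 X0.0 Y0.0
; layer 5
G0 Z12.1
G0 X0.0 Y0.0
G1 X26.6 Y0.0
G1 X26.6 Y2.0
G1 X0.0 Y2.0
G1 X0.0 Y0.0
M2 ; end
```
solid part
  facet normal 0.0000 0.0000 -1.0000
    outer loop
      vertex 26.6 12.1 0.0
      vertex 26.6 0.0 0.0
      vertex 0.0 0.0 0.0
    endloop
  endfacet
  facet normal 0.0000 0.0000 -1.0000
    outer loop
      vertex 0.0 12.1 0.0
      vertex 26.6 12.1 0.0
      vertex 0.0 0.0 0.0
    endloop
  endfacet
  facet normal 0.0000 -1.0000 0.0000
    outer loop
      vertex 0.0 0.0 0.0
      vertex 26.6 0.0 0.0
      vertex 26.6 0.0 14.5
    endloop
  endfacet
  facet normal 0.0000 -1.0000 0.0000
    outer loop
      vertex 0.0 0.0 0.0
      vertex 26.6 0.0 14.5
      vertex 0.0 0.0 14.5
    endloop
  endfacet
  facet normal 0.0000 0.7678 0.6407
    outer loop
      vertex 0.0 0.0 14.5
      vertex 26.6 0.0 14.5
      vertex 26.6 12.1 0.0
    endloop
  endfacet
  facet normal 0.0000 0.7678 0.6407
    outer loop
      vertex 0.0 0.0 14.5
      vertex 26.6 12.1 0.0
      vertex 0.0 12.1 0.0
    endloop
  endfacet
  facet normal -1.0000 0.0000 0.0000
    outer loop
      vertex 0.0 0.0 14.5
      vertex 0.0 12.1 0.0
      vertex 0.0 0.0 0.0
    endloop
  endfacet
  facet normal 1.0000 0.0000 0.0000
    outer loop
      vertex 26.6 0.0 0.0
      vertex 26.6 12.1 0.0
      vertex 26.6 0.0 14.5
    endloop
  endfacet
endsolid part

The G0 Z moves step by Δz≈2.4 mm. The G1 loops shrink linearly with z, so the solid tapers from its base footprint up to z≈14.5. Closing with a flat bottom cap and the tapered top and triangulating gives 8 facets — a wedge (ramp): 26.6 × 12.1 mm base, rising to 14.5 mm along the y=0 edge and sloping linearly to z=0 at y=12.1.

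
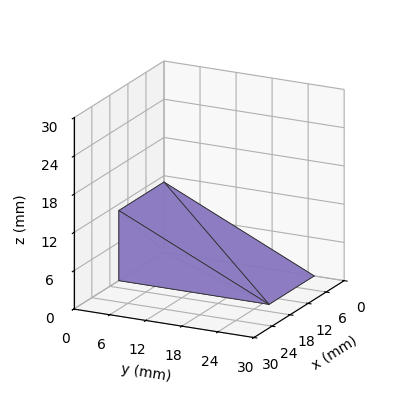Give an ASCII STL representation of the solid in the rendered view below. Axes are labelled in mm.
Reading the render: the shape is a wedge (ramp): 15 × 25 mm base, rising to 11 mm along the y=0 edge and sloping linearly to z=0 at y=25 (dimensions read to the nearest mm from the axis ticks). For the STL, each face is triangulated and given an outward normal.

solid part
  facet normal 0.0000 0.0000 -1.0000
    outer loop
      vertex 15.00 25.00 0.00
      vertex 15.00 0.00 0.00
      vertex 0.00 0.00 0.00
    endloop
  endfacet
  facet normal 0.0000 0.0000 -1.0000
    outer loop
      vertex 0.00 25.00 0.00
      vertex 15.00 25.00 0.00
      vertex 0.00 0.00 0.00
    endloop
  endfacet
  facet normal 0.0000 -1.0000 0.0000
    outer loop
      vertex 0.00 0.00 0.00
      vertex 15.00 0.00 0.00
      vertex 15.00 0.00 11.00
    endloop
  endfacet
  facet normal 0.0000 -1.0000 0.0000
    outer loop
      vertex 0.00 0.00 0.00
      vertex 15.00 0.00 11.00
      vertex 0.00 0.00 11.00
    endloop
  endfacet
  facet normal 0.0000 0.4027 0.9153
    outer loop
      vertex 0.00 0.00 11.00
      vertex 15.00 0.00 11.00
      vertex 15.00 25.00 0.00
    endloop
  endfacet
  facet normal 0.0000 0.4027 0.9153
    outer loop
      vertex 0.00 0.00 11.00
      vertex 15.00 25.00 0.00
      vertex 0.00 25.00 0.00
    endloop
  endfacet
  facet normal -1.0000 0.0000 0.0000
    outer loop
      vertex 0.00 0.00 11.00
      vertex 0.00 25.00 0.00
      vertex 0.00 0.00 0.00
    endloop
  endfacet
  facet normal 1.0000 0.0000 0.0000
    outer loop
      vertex 15.00 0.00 0.00
      vertex 15.00 25.00 0.00
      vertex 15.00 0.00 11.00
    endloop
  endfacet
endsolid part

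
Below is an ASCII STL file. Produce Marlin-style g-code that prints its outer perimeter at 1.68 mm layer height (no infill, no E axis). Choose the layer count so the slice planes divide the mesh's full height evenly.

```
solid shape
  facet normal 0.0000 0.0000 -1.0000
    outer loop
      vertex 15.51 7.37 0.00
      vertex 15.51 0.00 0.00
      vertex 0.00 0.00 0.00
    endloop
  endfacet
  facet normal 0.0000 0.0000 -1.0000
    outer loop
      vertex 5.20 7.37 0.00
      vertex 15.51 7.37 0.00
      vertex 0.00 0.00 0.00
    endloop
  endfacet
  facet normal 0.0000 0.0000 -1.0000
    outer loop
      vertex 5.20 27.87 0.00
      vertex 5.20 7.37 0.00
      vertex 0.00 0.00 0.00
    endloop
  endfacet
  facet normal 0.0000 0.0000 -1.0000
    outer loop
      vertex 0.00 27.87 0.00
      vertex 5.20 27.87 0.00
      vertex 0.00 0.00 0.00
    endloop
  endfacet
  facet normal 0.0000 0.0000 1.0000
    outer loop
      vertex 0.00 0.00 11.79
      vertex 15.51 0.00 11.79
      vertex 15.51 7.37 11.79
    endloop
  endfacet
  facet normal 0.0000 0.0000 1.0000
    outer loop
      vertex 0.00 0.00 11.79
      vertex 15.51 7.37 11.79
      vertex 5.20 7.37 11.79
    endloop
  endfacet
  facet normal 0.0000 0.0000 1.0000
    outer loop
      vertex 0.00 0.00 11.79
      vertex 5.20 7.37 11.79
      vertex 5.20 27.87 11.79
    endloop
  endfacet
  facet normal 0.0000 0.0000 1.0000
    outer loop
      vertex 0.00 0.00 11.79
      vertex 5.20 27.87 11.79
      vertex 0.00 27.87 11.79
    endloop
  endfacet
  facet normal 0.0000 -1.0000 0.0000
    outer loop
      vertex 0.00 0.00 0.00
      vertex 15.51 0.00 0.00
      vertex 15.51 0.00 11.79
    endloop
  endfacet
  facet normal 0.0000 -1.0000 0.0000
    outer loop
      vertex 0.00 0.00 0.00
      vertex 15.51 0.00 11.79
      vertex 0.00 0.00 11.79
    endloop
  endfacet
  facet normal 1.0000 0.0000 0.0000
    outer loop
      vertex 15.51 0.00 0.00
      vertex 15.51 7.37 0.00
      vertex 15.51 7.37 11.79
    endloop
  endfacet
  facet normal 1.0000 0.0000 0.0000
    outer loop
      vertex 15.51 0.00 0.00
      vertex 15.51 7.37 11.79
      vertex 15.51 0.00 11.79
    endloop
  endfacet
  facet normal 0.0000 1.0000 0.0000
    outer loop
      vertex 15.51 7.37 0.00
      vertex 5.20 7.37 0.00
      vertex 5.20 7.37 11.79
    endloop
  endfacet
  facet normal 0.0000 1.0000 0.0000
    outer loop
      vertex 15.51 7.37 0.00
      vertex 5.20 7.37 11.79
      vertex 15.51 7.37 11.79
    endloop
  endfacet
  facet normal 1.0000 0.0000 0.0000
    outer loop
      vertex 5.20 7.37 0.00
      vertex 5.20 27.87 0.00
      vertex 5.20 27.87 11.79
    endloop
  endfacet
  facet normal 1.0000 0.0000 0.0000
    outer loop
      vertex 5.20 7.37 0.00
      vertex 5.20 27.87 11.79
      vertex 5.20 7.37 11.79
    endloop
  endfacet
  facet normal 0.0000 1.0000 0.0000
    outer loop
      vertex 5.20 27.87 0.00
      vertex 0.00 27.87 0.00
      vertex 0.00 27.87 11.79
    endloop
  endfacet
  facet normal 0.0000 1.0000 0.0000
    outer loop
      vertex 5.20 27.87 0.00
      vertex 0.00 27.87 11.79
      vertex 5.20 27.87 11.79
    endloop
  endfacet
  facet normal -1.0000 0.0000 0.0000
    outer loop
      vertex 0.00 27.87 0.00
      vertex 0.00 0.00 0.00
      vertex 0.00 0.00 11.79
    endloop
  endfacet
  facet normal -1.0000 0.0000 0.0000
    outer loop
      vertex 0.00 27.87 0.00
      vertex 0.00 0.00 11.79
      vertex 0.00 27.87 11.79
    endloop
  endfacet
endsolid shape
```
; perimeter-only toolpath
G21 ; units = mm
G90 ; absolute positioning
G28 ; home
; layer 1
G0 Z1.68
G0 X0.00 Y0.00
G1 X15.51 Y0.00
G1 X15.51 Y7.37
G1 X5.20 Y7.37
G1 X5.20 Y27.87
G1 X0.00 Y27.87
G1 X0.00 Y0.00
; layer 2
G0 Z3.37
G0 X0.00 Y0.00
G1 X15.51 Y0.00
G1 X15.51 Y7.37
G1 X5.20 Y7.37
G1 X5.20 Y27.87
G1 X0.00 Y27.87
G1 X0.00 Y0.00
; layer 3
G0 Z5.05
G0 X0.00 Y0.00
G1 X15.51 Y0.00
G1 X15.51 Y7.37
G1 X5.20 Y7.37
G1 X5.20 Y27.87
G1 X0.00 Y27.87
G1 X0.00 Y0.00
; layer 4
G0 Z6.74
G0 X0.00 Y0.00
G1 X15.51 Y0.00
G1 X15.51 Y7.37
G1 X5.20 Y7.37
G1 X5.20 Y27.87
G1 X0.00 Y27.87
G1 X0.00 Y0.00
; layer 5
G0 Z8.42
G0 X0.00 Y0.00
G1 X15.51 Y0.00
G1 X15.51 Y7.37
G1 X5.20 Y7.37
G1 X5.20 Y27.87
G1 X0.00 Y27.87
G1 X0.00 Y0.00
; layer 6
G0 Z10.11
G0 X0.00 Y0.00
G1 X15.51 Y0.00
G1 X15.51 Y7.37
G1 X5.20 Y7.37
G1 X5.20 Y27.87
G1 X0.00 Y27.87
G1 X0.00 Y0.00
; layer 7
G0 Z11.79
G0 X0.00 Y0.00
G1 X15.51 Y0.00
G1 X15.51 Y7.37
G1 X5.20 Y7.37
G1 X5.20 Y27.87
G1 X0.00 Y27.87
G1 X0.00 Y0.00
M2 ; end

The solid is an L-shaped prism: outer 15.5 × 27.9 mm, arm thicknesses ≈ 7.37 mm (horizontal) and 5.2 mm (vertical), extruded 11.8 mm in z. Slicing at Δz = 1.68 mm — 7 equal slices spanning the solid's height, so layer i sits at z = i·h/7 — gives 7 non-empty perimeters. Each is a 6-segment closed polygon; G0 lifts to the layer z and rapids to the start vertex, then G1 traces the edges.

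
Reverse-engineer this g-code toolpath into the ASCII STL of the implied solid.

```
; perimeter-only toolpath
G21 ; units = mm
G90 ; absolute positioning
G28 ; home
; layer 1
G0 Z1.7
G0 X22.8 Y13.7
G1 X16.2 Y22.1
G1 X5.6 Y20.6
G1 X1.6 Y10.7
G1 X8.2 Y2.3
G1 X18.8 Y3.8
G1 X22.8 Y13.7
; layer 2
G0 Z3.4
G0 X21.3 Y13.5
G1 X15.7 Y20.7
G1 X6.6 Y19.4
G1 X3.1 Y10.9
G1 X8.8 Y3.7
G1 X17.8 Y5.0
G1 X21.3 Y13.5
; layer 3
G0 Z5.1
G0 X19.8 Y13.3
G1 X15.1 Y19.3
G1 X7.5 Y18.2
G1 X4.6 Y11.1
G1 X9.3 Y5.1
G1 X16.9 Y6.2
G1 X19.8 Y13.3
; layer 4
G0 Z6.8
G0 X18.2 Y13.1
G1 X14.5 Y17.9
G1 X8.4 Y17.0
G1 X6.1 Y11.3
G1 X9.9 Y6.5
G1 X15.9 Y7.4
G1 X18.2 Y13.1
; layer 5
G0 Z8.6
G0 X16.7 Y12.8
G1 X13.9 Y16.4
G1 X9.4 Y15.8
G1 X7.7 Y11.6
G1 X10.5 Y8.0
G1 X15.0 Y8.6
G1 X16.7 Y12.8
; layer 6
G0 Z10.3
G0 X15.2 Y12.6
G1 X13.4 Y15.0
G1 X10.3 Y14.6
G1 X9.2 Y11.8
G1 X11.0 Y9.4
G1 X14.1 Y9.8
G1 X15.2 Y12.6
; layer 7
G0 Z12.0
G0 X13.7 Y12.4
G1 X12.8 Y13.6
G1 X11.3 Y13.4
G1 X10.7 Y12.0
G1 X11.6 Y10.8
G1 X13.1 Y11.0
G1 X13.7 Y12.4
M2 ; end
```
solid part
  facet normal 0.0000 0.0000 -1.0000
    outer loop
      vertex 4.7 21.8 0.0
      vertex 16.8 23.5 0.0
      vertex 24.3 13.9 0.0
    endloop
  endfacet
  facet normal 0.0000 0.0000 -1.0000
    outer loop
      vertex 0.1 10.5 0.0
      vertex 4.7 21.8 0.0
      vertex 24.3 13.9 0.0
    endloop
  endfacet
  facet normal 0.0000 0.0000 -1.0000
    outer loop
      vertex 7.6 0.9 0.0
      vertex 0.1 10.5 0.0
      vertex 24.3 13.9 0.0
    endloop
  endfacet
  facet normal 0.0000 0.0000 -1.0000
    outer loop
      vertex 19.7 2.6 0.0
      vertex 7.6 0.9 0.0
      vertex 24.3 13.9 0.0
    endloop
  endfacet
  facet normal 0.6237 0.4872 0.6113
    outer loop
      vertex 24.3 13.9 0.0
      vertex 16.8 23.5 0.0
      vertex 12.2 12.2 13.7
    endloop
  endfacet
  facet normal -0.1102 0.7846 0.6101
    outer loop
      vertex 16.8 23.5 0.0
      vertex 4.7 21.8 0.0
      vertex 12.2 12.2 13.7
    endloop
  endfacet
  facet normal -0.7334 0.2986 0.6107
    outer loop
      vertex 4.7 21.8 0.0
      vertex 0.1 10.5 0.0
      vertex 12.2 12.2 13.7
    endloop
  endfacet
  facet normal -0.6237 -0.4872 0.6113
    outer loop
      vertex 0.1 10.5 0.0
      vertex 7.6 0.9 0.0
      vertex 12.2 12.2 13.7
    endloop
  endfacet
  facet normal 0.1102 -0.7846 0.6101
    outer loop
      vertex 7.6 0.9 0.0
      vertex 19.7 2.6 0.0
      vertex 12.2 12.2 13.7
    endloop
  endfacet
  facet normal 0.7334 -0.2986 0.6107
    outer loop
      vertex 19.7 2.6 0.0
      vertex 24.3 13.9 0.0
      vertex 12.2 12.2 13.7
    endloop
  endfacet
endsolid part

The G0 Z moves step by Δz≈1.7 mm. The G1 loops shrink linearly with z, so the solid tapers from its base footprint up to z≈13.7. Closing with a flat bottom cap and the tapered top and triangulating gives 10 facets — a regular 6-sided pyramid, base circumscribed radius ≈ 12.2 mm, apex at z ≈ 13.7 mm.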